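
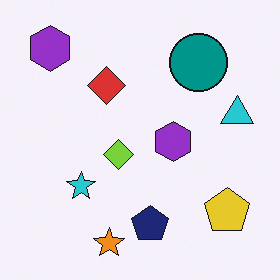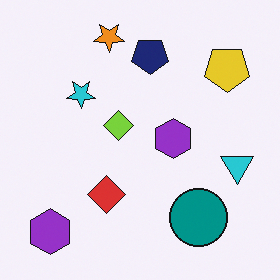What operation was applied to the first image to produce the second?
This is the original image flipped vertically (top ↔ bottom).

The orange star is in the bottom of the first image and the top of the second — shapes on opposite sides of the horizontal midline have swapped in a mirror flip.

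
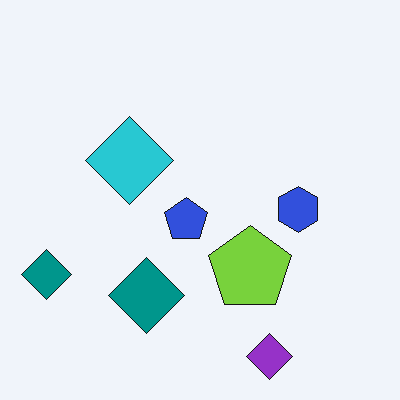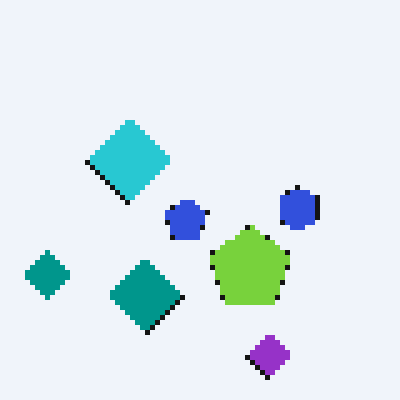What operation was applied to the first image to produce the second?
Mildly pixelated.

Shapes are reduced to large square blocks; fine edges and outlines are lost — a downscale-then-upscale (mosaic) effect.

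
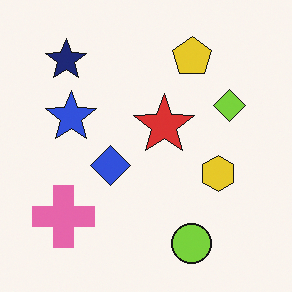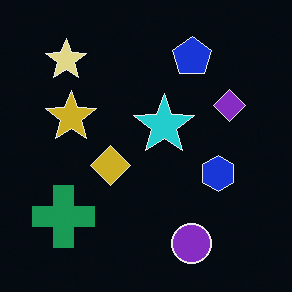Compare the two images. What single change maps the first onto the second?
The image was color-inverted (negative).

The light background has become dark and every shape's color is its complement — a photographic negative.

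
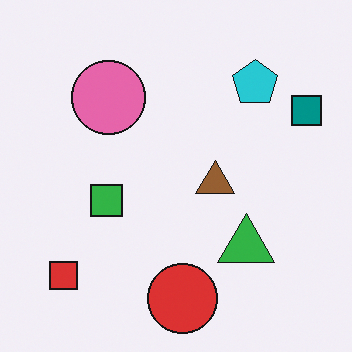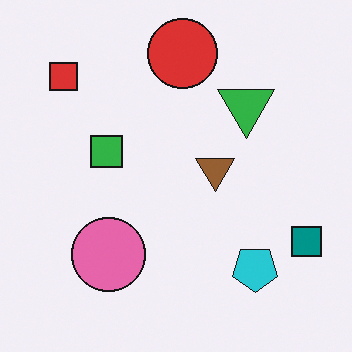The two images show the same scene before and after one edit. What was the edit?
The image was flipped vertically (top ↔ bottom).

The red circle is in the bottom of the first image and the top of the second — shapes on opposite sides of the horizontal midline have swapped in a mirror flip.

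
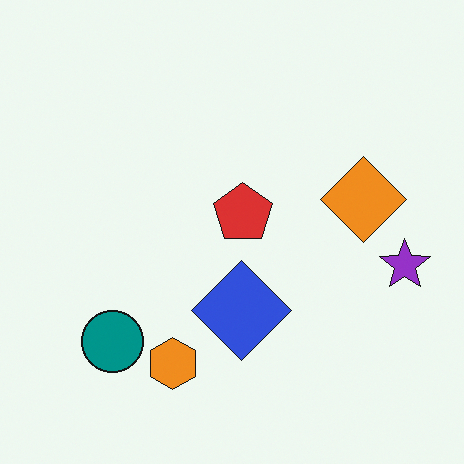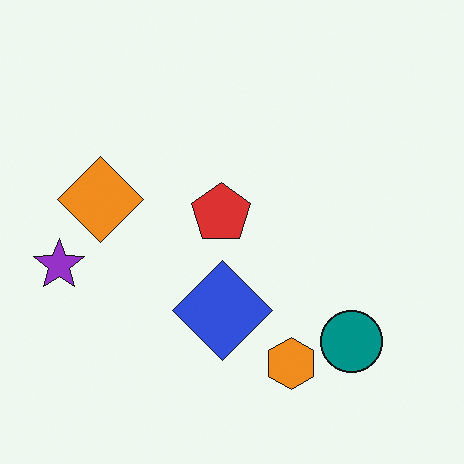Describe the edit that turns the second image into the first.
The transformation is: flipped horizontally (left ↔ right).

The purple star is in the left of the second image and the right of the first — shapes on opposite sides of the vertical midline have swapped in a mirror flip.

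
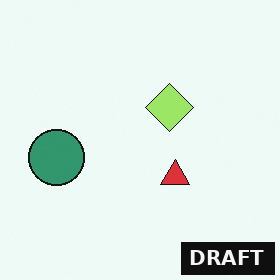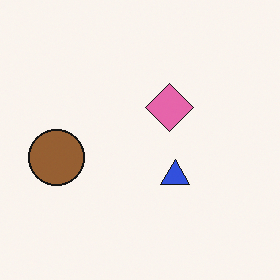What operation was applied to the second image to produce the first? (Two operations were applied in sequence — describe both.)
It was hue-shifted through roughly a third of the color wheel, then watermarked with the text "DRAFT" in the lower-right corner.

Every shape's color has rotated by the same amount around the hue wheel — a uniform hue shift. A dark label reading "DRAFT" appears in the lower-right corner.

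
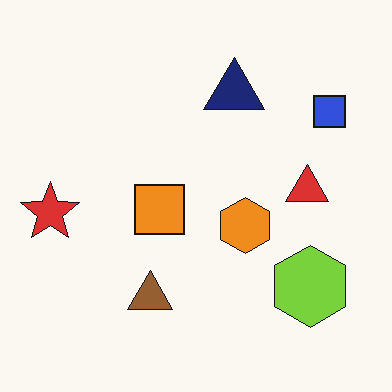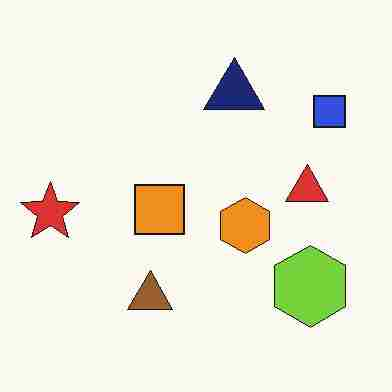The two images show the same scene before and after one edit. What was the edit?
The image was heavily JPEG-compressed with obvious blocking artifacts.

Blocky 8×8 compression artifacts appear around shape edges and the flat background shows ringing — characteristic JPEG degradation.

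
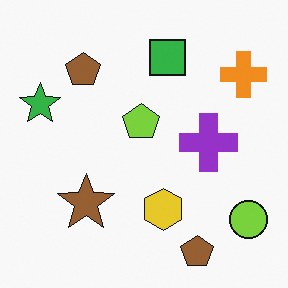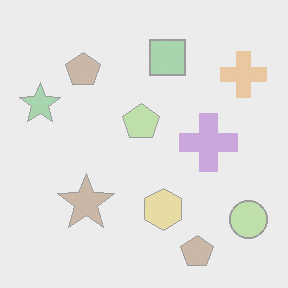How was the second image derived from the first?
Given much lower contrast.

Tones are pushed toward mid-grey across the whole image — a global contrast change.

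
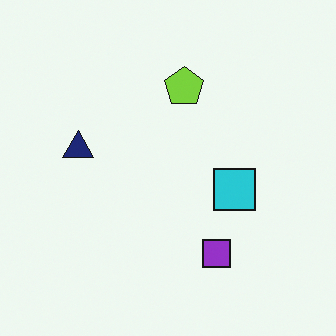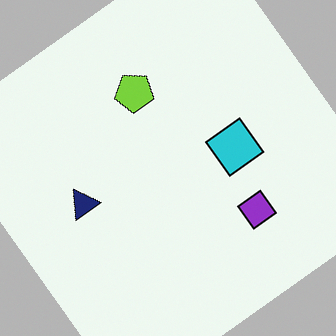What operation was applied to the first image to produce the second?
Rotated counter-clockwise by a large amount — several tens of degrees.

Every shape is tilted by the same angle and the image corners show triangular fill wedges — a whole-image rotation by a non-right angle.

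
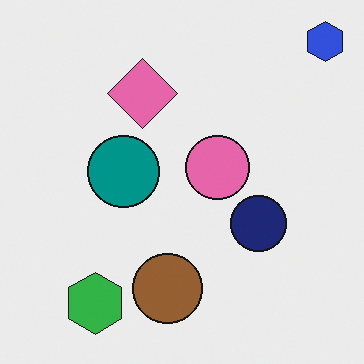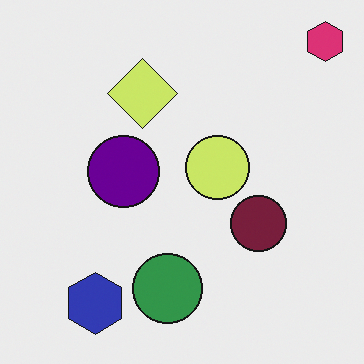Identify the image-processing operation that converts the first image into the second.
It was hue-shifted through roughly a third of the color wheel.

Every shape's color has rotated by the same amount around the hue wheel — a uniform hue shift.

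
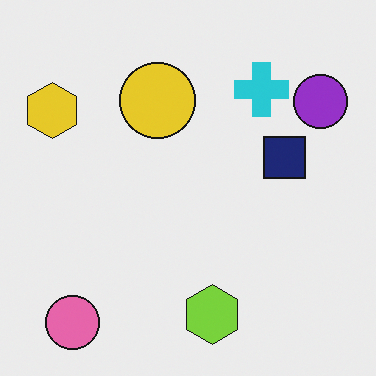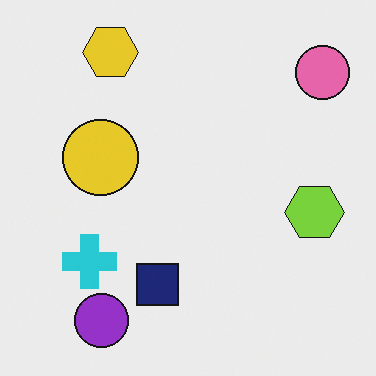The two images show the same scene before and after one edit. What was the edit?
The image was transposed (reflected across the top-left ↔ bottom-right diagonal).

Shapes have swapped their row and column positions — what was in the top-right is now in the bottom-left — a diagonal reflection.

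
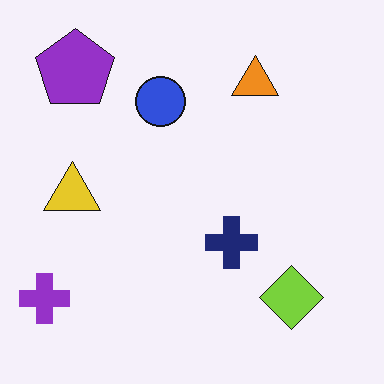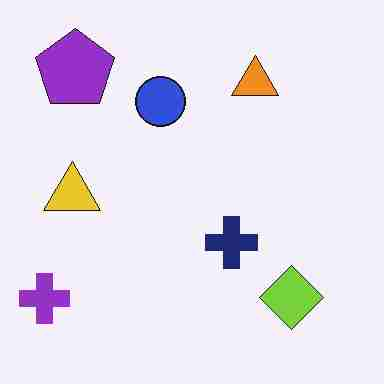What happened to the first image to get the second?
The image was heavily JPEG-compressed with obvious blocking artifacts.

Blocky 8×8 compression artifacts appear around shape edges and the flat background shows ringing — characteristic JPEG degradation.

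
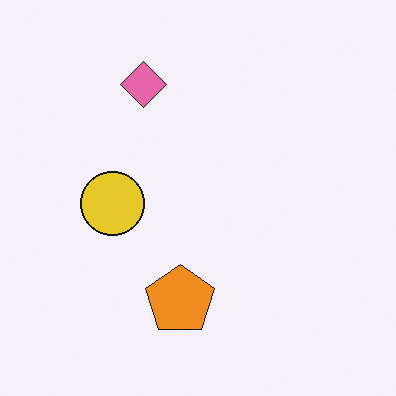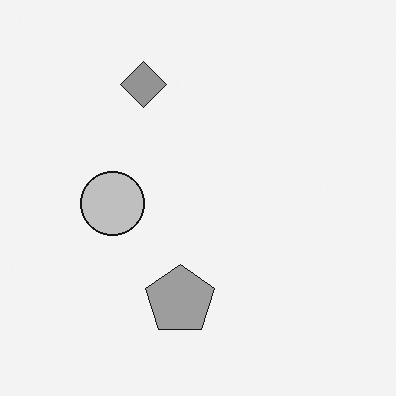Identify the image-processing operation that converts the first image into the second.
The transformation is: converted to grayscale.

All color is removed — every shape is now a shade of grey.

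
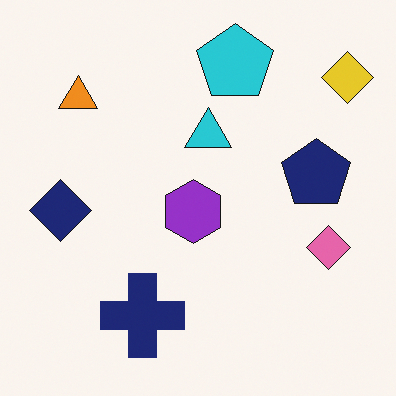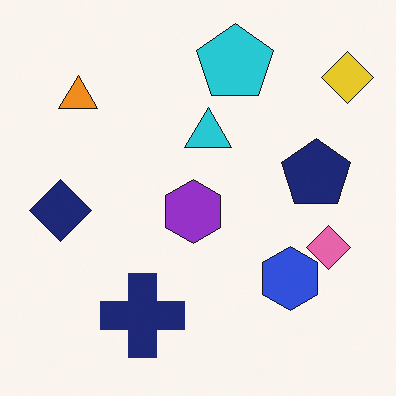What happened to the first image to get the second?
The transformation is: overlaid with an additional blue hexagon.

A blue hexagon appears in the second image that is absent from the first.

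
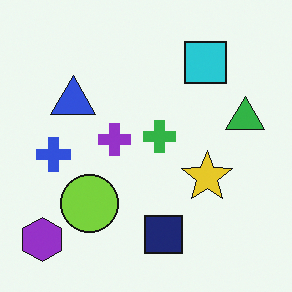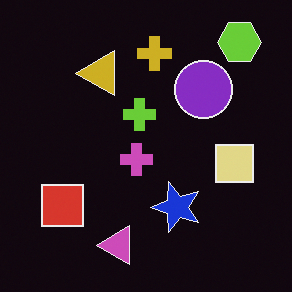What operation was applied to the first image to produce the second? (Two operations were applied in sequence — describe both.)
It was transposed (reflected across the top-left ↔ bottom-right diagonal), then color-inverted (negative).

Shapes have swapped their row and column positions — what was in the top-right is now in the bottom-left — a diagonal reflection. The light background has become dark and every shape's color is its complement — a photographic negative.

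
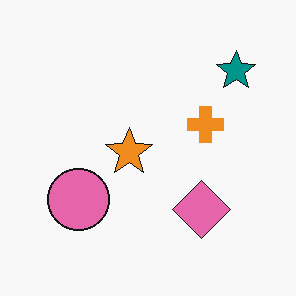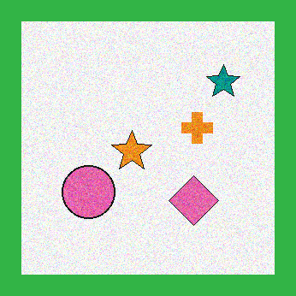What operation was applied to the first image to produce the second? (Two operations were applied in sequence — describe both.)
It was degraded with moderate additive noise, then framed with a green border.

Random speckle covers the whole image, including the flat background. A solid green frame runs around the edge of the second image, with the content slightly shrunk inside it.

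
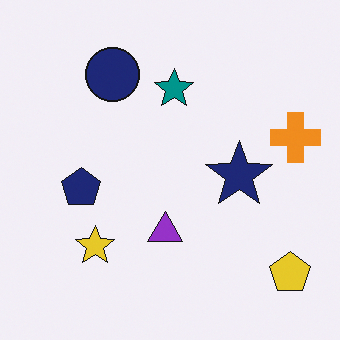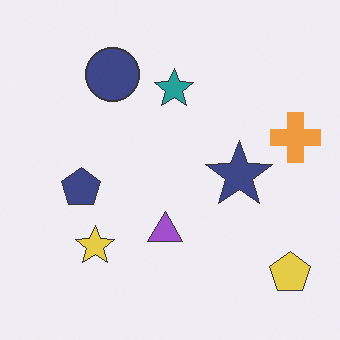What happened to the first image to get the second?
The image was given slightly reduced contrast.

Tones are pushed toward mid-grey across the whole image — a global contrast change.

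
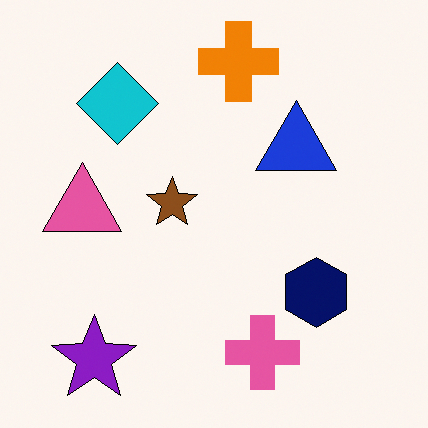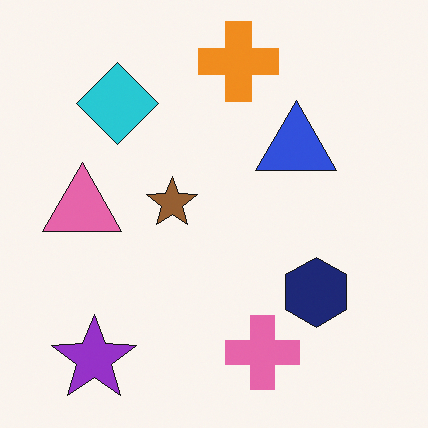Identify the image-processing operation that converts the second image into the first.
The first image is the second given slightly increased contrast.

Tones are pushed away from mid-grey across the whole image — a global contrast change.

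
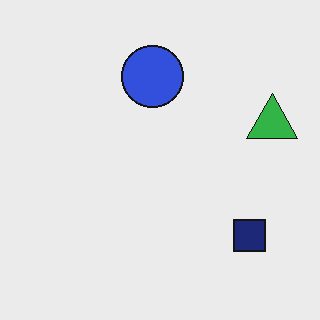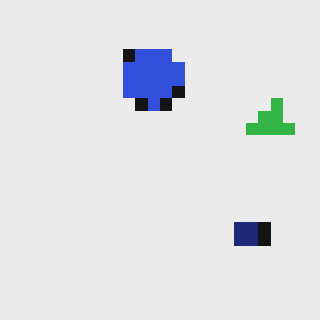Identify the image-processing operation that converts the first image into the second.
It was coarsely pixelated.

Shapes are reduced to large square blocks; fine edges and outlines are lost — a downscale-then-upscale (mosaic) effect.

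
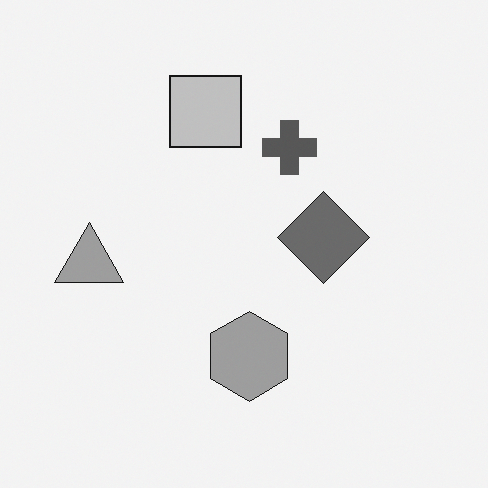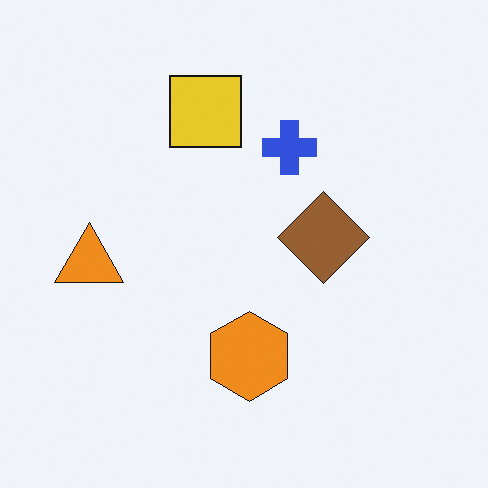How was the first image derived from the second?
The first image is the second converted to grayscale.

All color is removed — every shape is now a shade of grey.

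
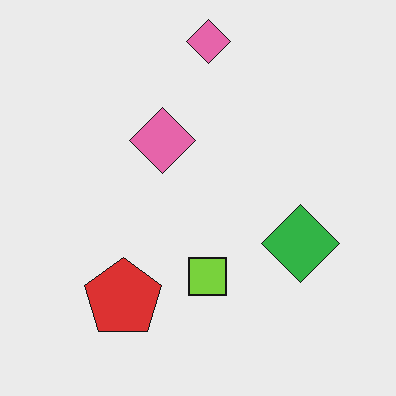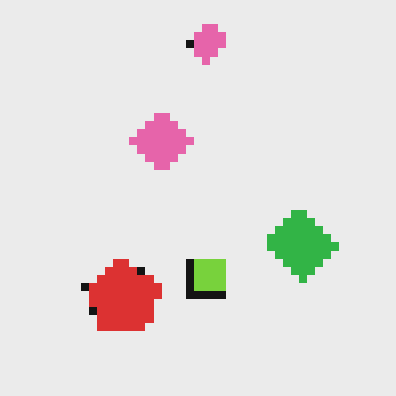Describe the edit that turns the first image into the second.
The transformation is: pixelated into visible square blocks.

Shapes are reduced to large square blocks; fine edges and outlines are lost — a downscale-then-upscale (mosaic) effect.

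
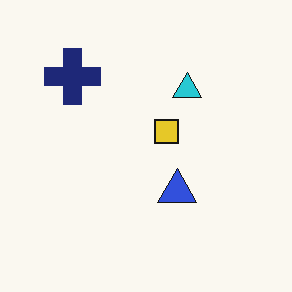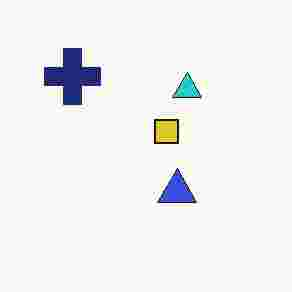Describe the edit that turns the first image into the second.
Heavily JPEG-compressed with obvious blocking artifacts.

Blocky 8×8 compression artifacts appear around shape edges and the flat background shows ringing — characteristic JPEG degradation.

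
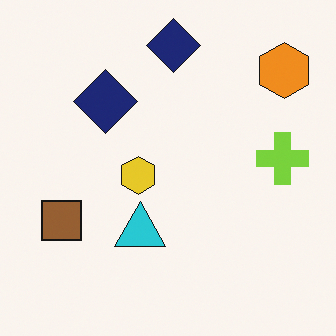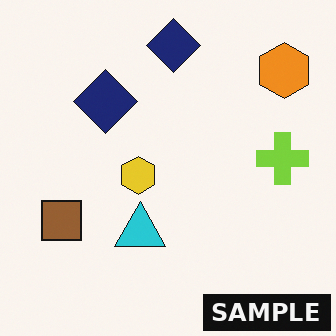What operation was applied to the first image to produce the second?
Watermarked with the text "SAMPLE" in the lower-right corner.

A dark label reading "SAMPLE" appears in the lower-right corner.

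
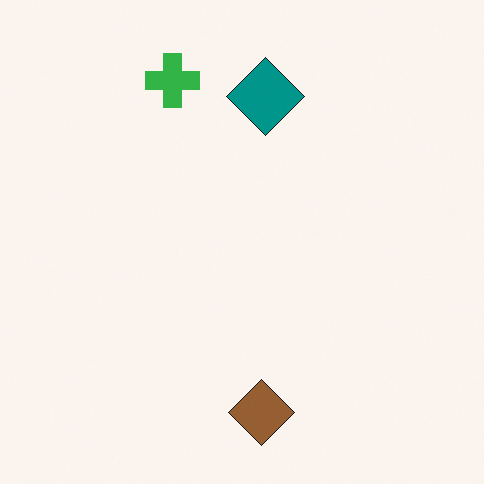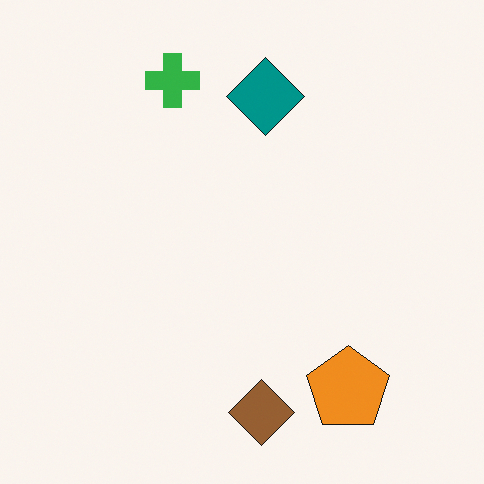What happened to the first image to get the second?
This is the original image overlaid with an additional orange pentagon.

An orange pentagon appears in the second image that is absent from the first.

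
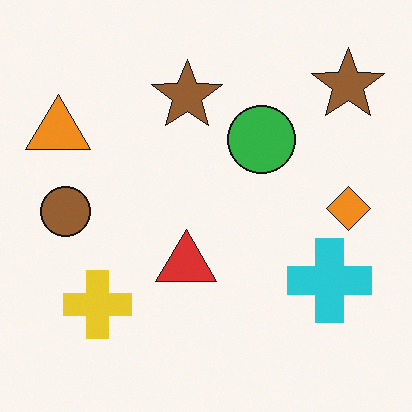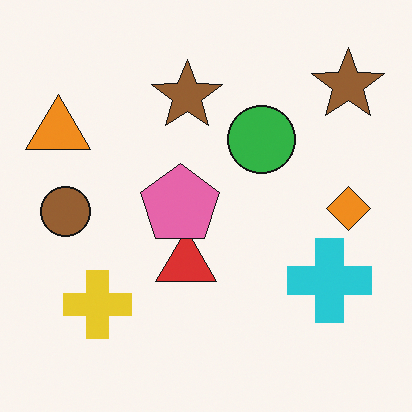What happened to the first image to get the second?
This is the original image overlaid with an additional pink pentagon.

A pink pentagon appears in the second image that is absent from the first.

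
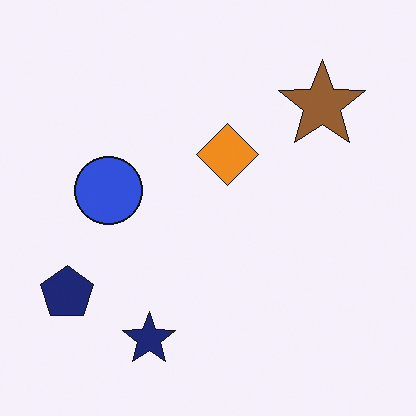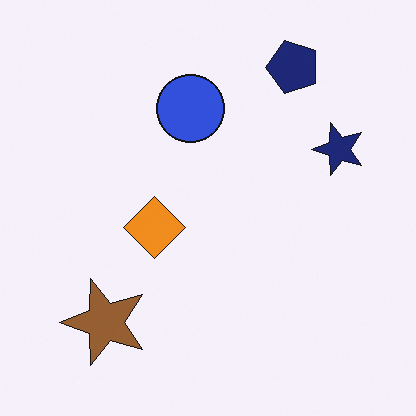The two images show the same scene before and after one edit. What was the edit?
The image was transposed (reflected across the top-left ↔ bottom-right diagonal).

Shapes have swapped their row and column positions — what was in the top-right is now in the bottom-left — a diagonal reflection.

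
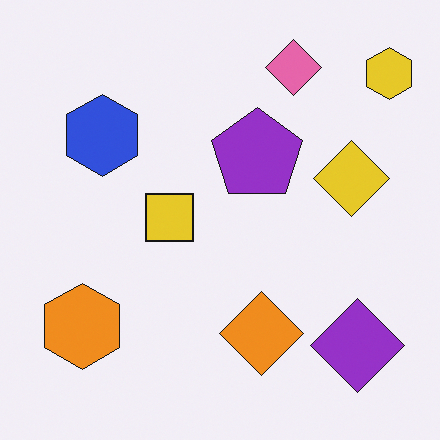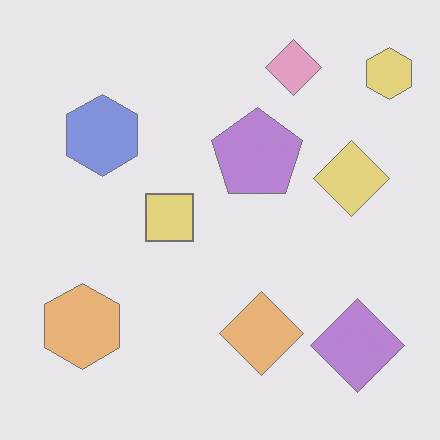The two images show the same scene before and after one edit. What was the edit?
It was washed out (contrast reduced).

Tones are pushed toward mid-grey across the whole image — a global contrast change.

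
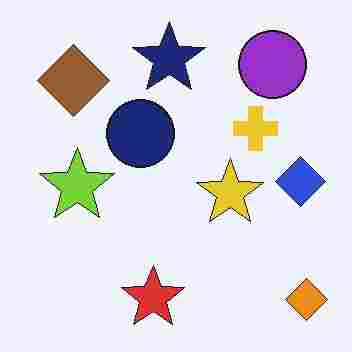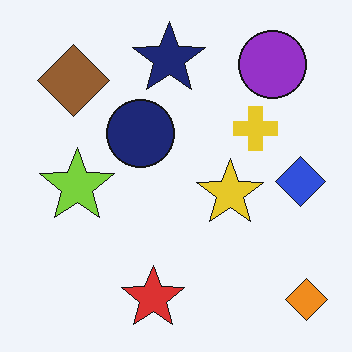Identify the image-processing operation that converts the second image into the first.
The transformation is: degraded with heavy JPEG compression.

Blocky 8×8 compression artifacts appear around shape edges and the flat background shows ringing — characteristic JPEG degradation.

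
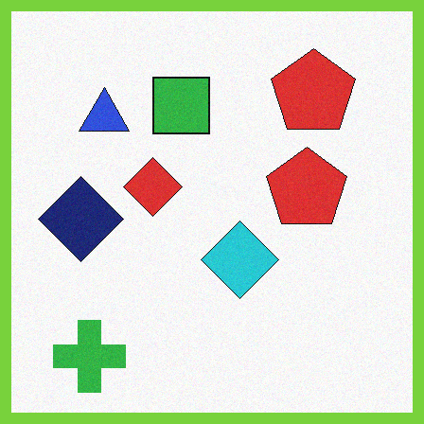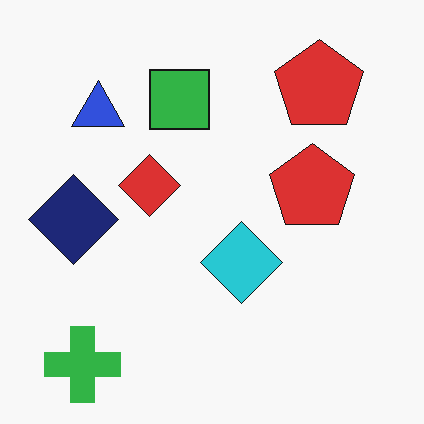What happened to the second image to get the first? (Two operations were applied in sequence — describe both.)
The first image is the second degraded with subtle gaussian noise, then framed with a lime border.

Random speckle covers the whole image, including the flat background. A solid lime frame runs around the edge of the first image, with the content slightly shrunk inside it.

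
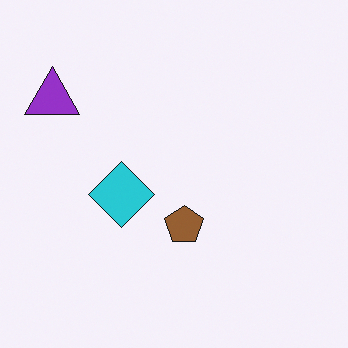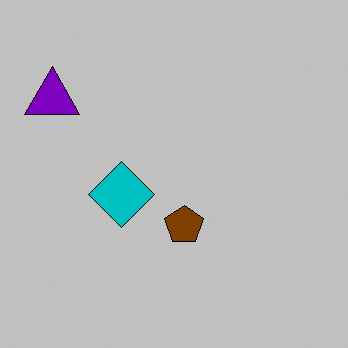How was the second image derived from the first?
Heavily posterized to just a handful of flat colors.

Each flat color has snapped to a coarser quantized level — most visibly, the near-white background has dropped to a flat grey.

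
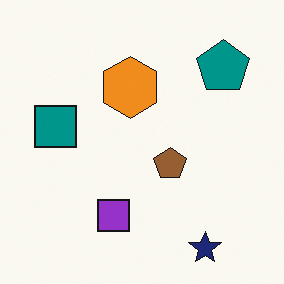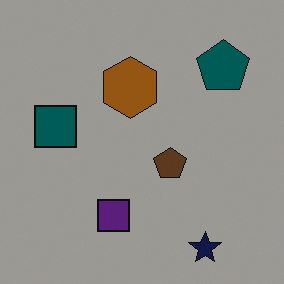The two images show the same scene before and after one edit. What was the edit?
The transformation is: noticeably darkened.

Every pixel — background and shapes alike — is uniformly darkened.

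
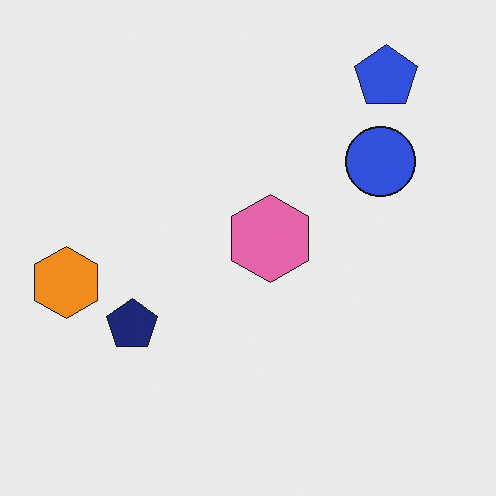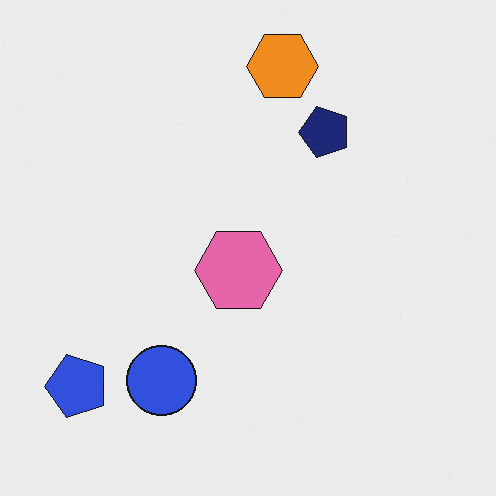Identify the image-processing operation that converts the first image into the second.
Transposed (reflected across the top-left ↔ bottom-right diagonal).

Shapes have swapped their row and column positions — what was in the top-right is now in the bottom-left — a diagonal reflection.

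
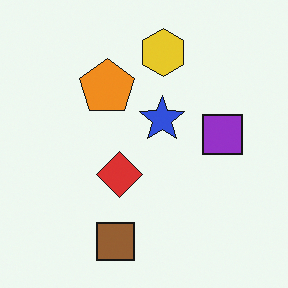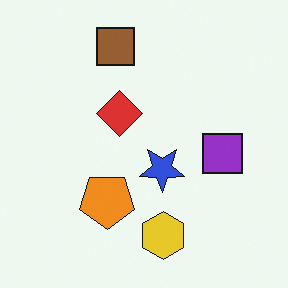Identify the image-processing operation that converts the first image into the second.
The image was flipped vertically (top ↔ bottom).

The brown square is in the bottom of the first image and the top of the second — shapes on opposite sides of the horizontal midline have swapped in a mirror flip.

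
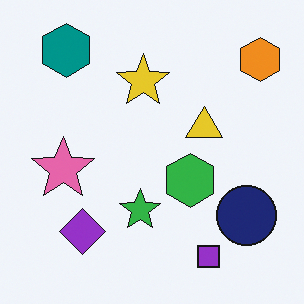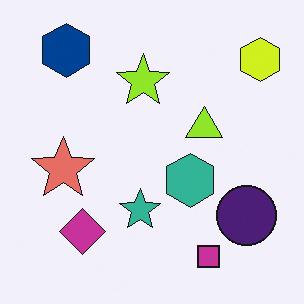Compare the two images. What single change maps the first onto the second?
The image was hue-shifted by a small amount.

Every shape's color has rotated by the same amount around the hue wheel — a uniform hue shift.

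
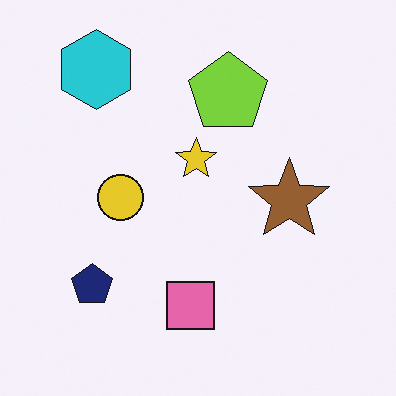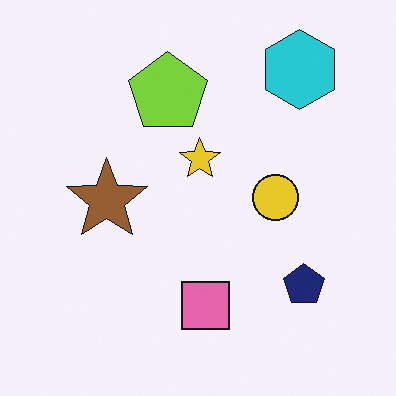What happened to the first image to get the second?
This is the original image flipped horizontally (left ↔ right).

The navy pentagon is in the bottom-left of the first image and the bottom-right of the second — shapes on opposite sides of the vertical midline have swapped in a mirror flip.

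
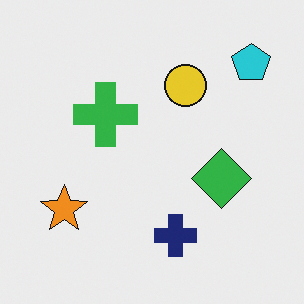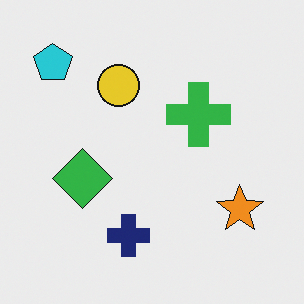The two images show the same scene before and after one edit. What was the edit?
This is the original image flipped horizontally (left ↔ right).

The cyan pentagon is in the top-right of the first image and the top-left of the second — shapes on opposite sides of the vertical midline have swapped in a mirror flip.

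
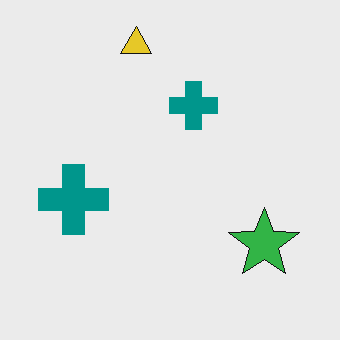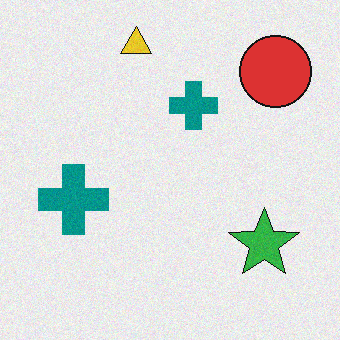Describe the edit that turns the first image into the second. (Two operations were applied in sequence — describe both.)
The second image is the first degraded with light additive noise, then overlaid with an additional red circle.

Random speckle covers the whole image, including the flat background. A red circle appears in the second image that is absent from the first.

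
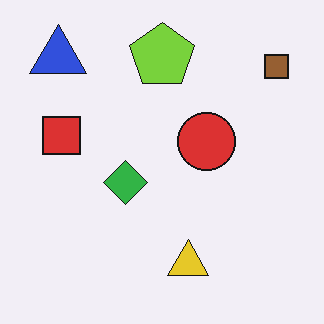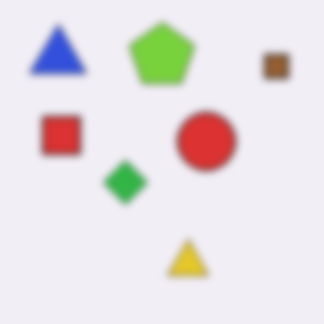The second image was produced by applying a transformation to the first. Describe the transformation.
The transformation is: noticeably gaussian-blurred.

Shape edges and outlines are uniformly softened across the whole image.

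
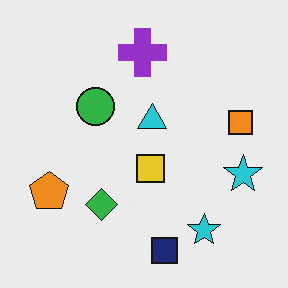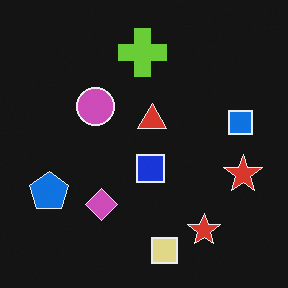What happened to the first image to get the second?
Color-inverted (negative).

The light background has become dark and every shape's color is its complement — a photographic negative.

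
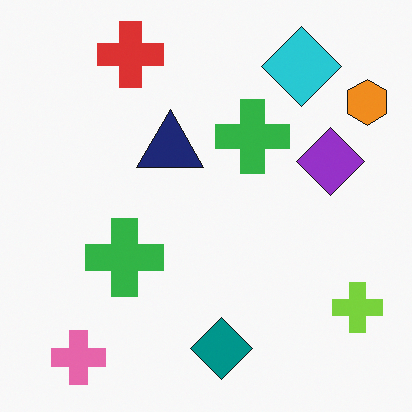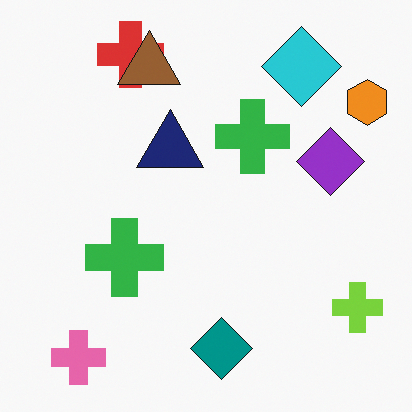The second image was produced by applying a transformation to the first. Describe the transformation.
The second image is the first overlaid with an additional brown triangle.

A brown triangle appears in the second image that is absent from the first.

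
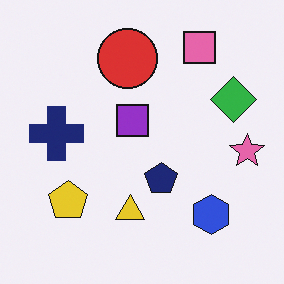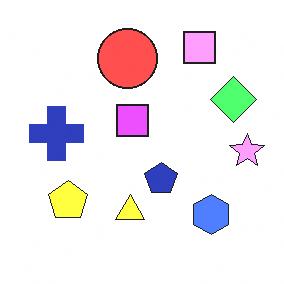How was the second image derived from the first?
The transformation is: substantially brightened.

Every pixel — background and shapes alike — is uniformly brightened.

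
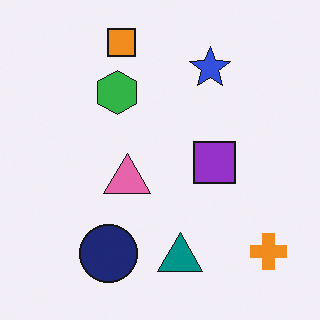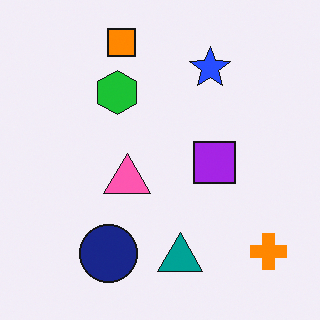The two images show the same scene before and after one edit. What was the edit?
This is the original image slightly oversaturated.

All colors are more vivid — a global saturation change.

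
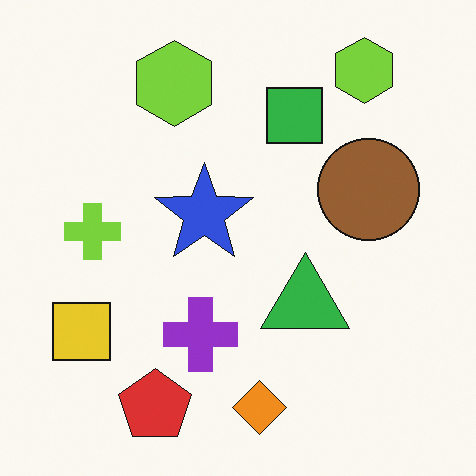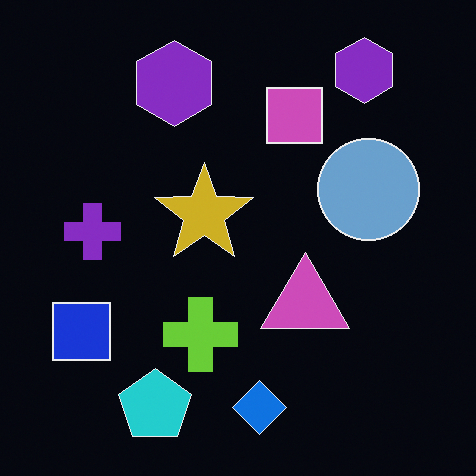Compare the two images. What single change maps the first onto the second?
The transformation is: color-inverted (negative).

The light background has become dark and every shape's color is its complement — a photographic negative.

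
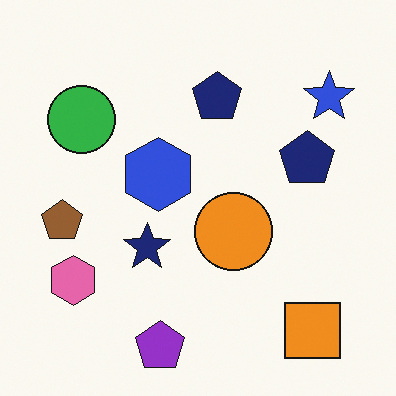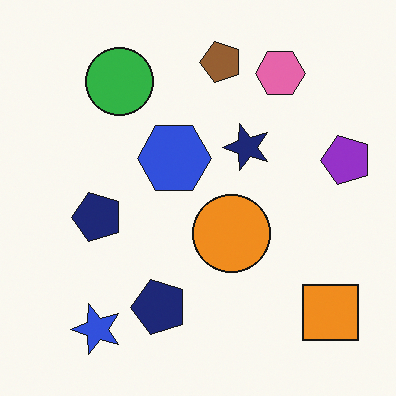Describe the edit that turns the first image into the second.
Transposed (reflected across the top-left ↔ bottom-right diagonal).

Shapes have swapped their row and column positions — what was in the top-right is now in the bottom-left — a diagonal reflection.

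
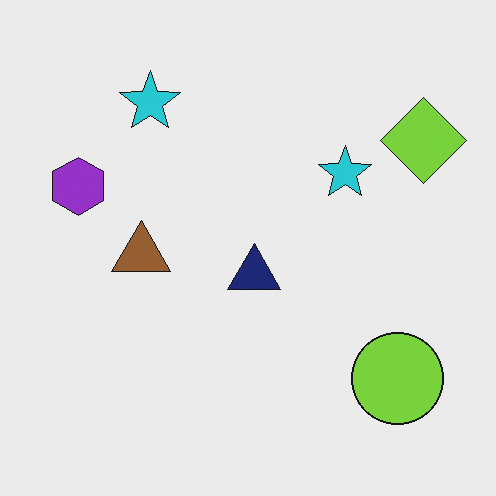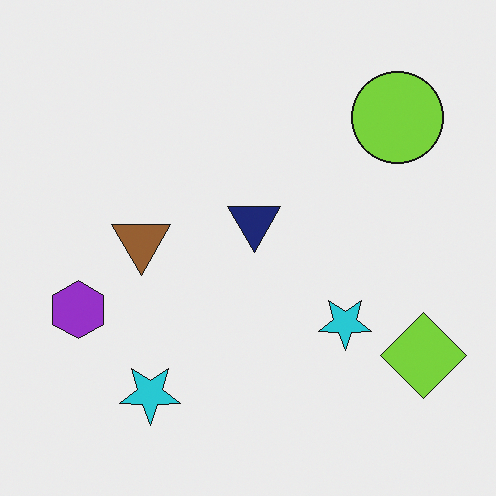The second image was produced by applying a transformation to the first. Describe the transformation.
Flipped vertically (top ↔ bottom).

The lime circle is in the bottom-right of the first image and the top-right of the second — shapes on opposite sides of the horizontal midline have swapped in a mirror flip.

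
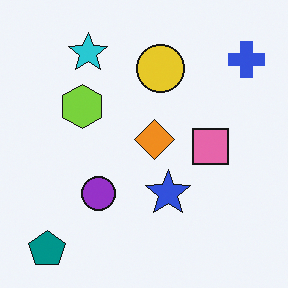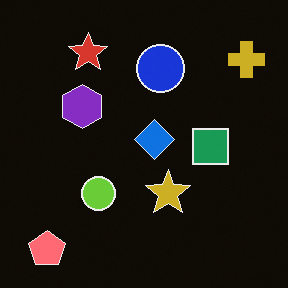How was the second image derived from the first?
The second image is the first color-inverted (negative).

The light background has become dark and every shape's color is its complement — a photographic negative.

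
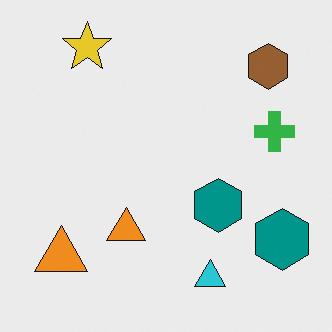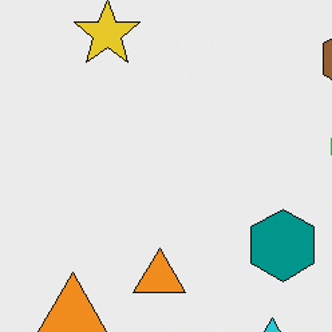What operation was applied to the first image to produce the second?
The image was cropped slightly and scaled back up.

The visible shapes are larger and the field of view is narrower; shapes near the original edges may be partly or wholly outside the frame — a crop-and-rescale.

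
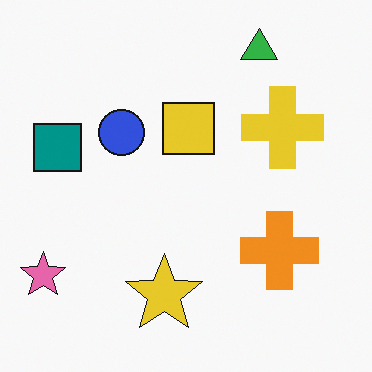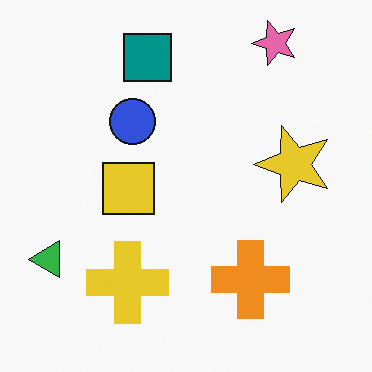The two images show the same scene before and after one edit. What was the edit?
The transformation is: transposed (reflected across the top-left ↔ bottom-right diagonal).

Shapes have swapped their row and column positions — what was in the top-right is now in the bottom-left — a diagonal reflection.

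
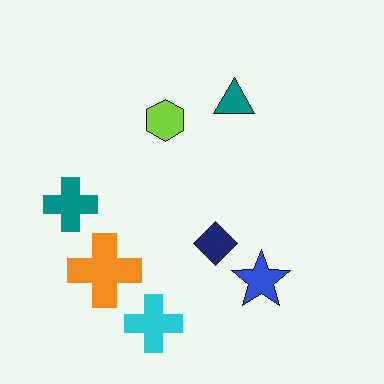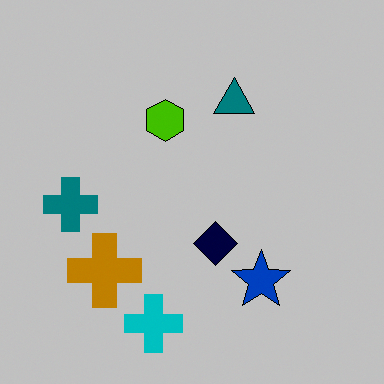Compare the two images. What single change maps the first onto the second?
This is the original image heavily posterized to just a handful of flat colors.

Each flat color has snapped to a coarser quantized level — most visibly, the near-white background has dropped to a flat grey.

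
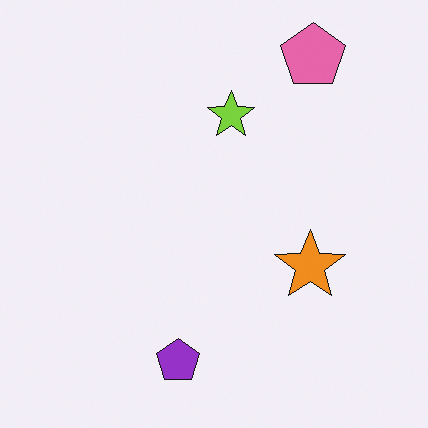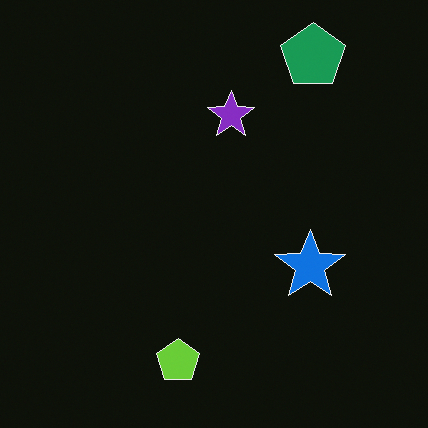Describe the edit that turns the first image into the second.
This is the original image color-inverted (negative).

The light background has become dark and every shape's color is its complement — a photographic negative.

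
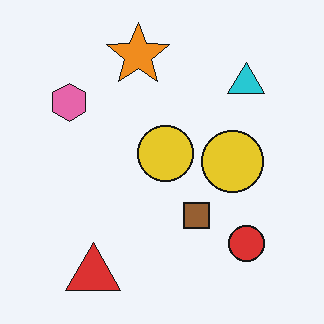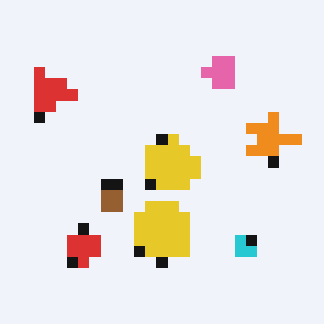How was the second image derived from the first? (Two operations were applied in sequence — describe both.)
The image was rotated 90° clockwise, then coarsely pixelated.

The red triangle sits in the bottom-left of the first image and the top-left of the second — consistent with a whole-image 90° clockwise rotation. Shapes are reduced to large square blocks; fine edges and outlines are lost — a downscale-then-upscale (mosaic) effect.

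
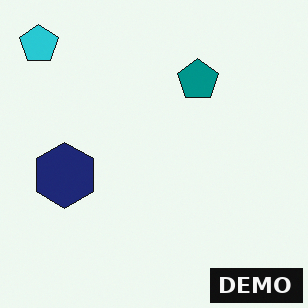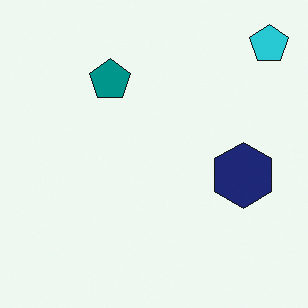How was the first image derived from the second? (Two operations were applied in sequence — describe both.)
The transformation is: flipped horizontally (left ↔ right), then watermarked with the text "DEMO" in the lower-right corner.

The cyan pentagon is in the top-right of the second image and the top-left of the first — shapes on opposite sides of the vertical midline have swapped in a mirror flip. A dark label reading "DEMO" appears in the lower-right corner.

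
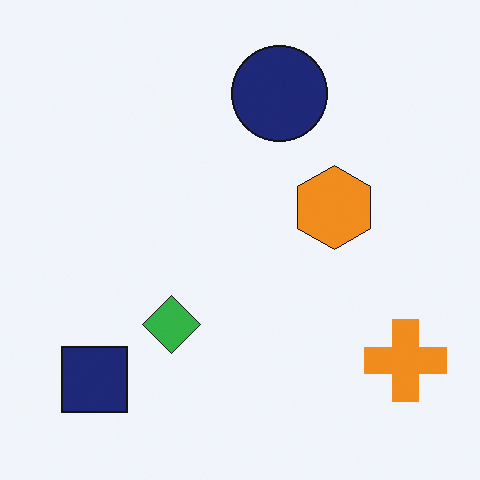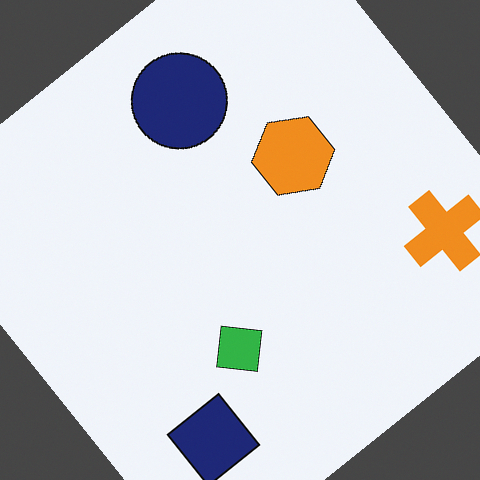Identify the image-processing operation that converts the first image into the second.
It was rotated counter-clockwise by a large amount — several tens of degrees.

Every shape is tilted by the same angle and the image corners show triangular fill wedges — a whole-image rotation by a non-right angle.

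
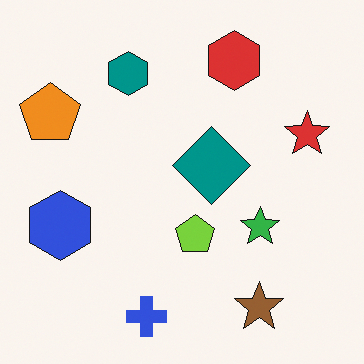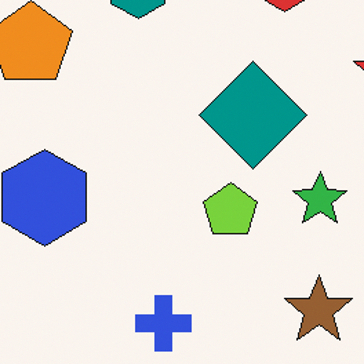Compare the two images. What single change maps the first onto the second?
Cropped slightly and scaled back up.

The visible shapes are larger and the field of view is narrower; shapes near the original edges may be partly or wholly outside the frame — a crop-and-rescale.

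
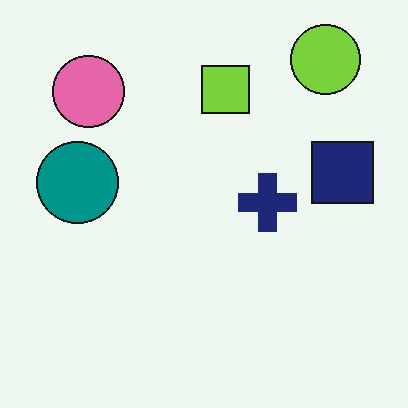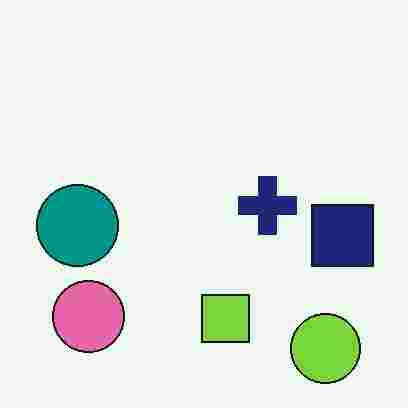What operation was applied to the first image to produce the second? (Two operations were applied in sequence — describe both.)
It was flipped vertically (top ↔ bottom), then heavily JPEG-compressed with obvious blocking artifacts.

The lime circle is in the top-right of the first image and the bottom-right of the second — shapes on opposite sides of the horizontal midline have swapped in a mirror flip. Blocky 8×8 compression artifacts appear around shape edges and the flat background shows ringing — characteristic JPEG degradation.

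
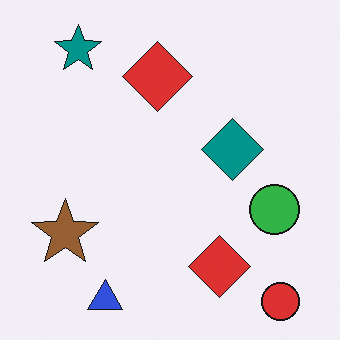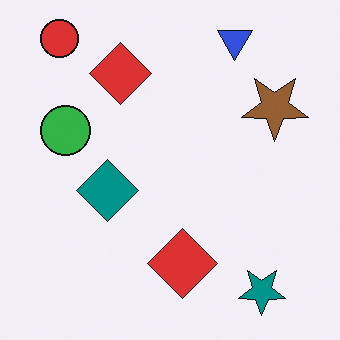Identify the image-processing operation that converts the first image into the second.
The transformation is: rotated 180°.

The red circle sits in the bottom-right of the first image and the top-left of the second — consistent with a whole-image 180° rotation.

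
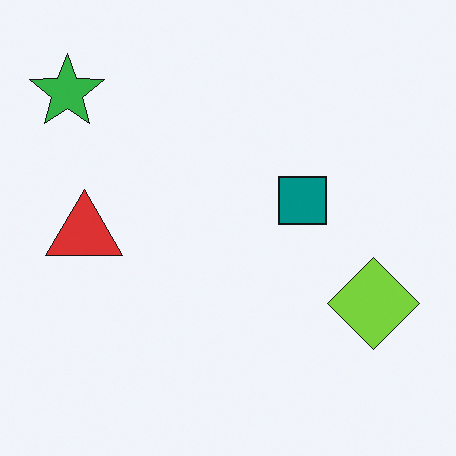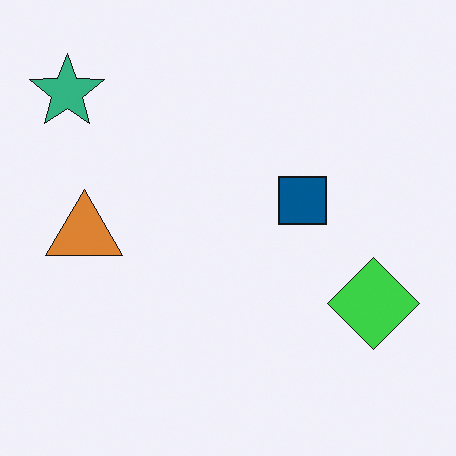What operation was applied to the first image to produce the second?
The second image is the first hue-shifted by a small amount.

Every shape's color has rotated by the same amount around the hue wheel — a uniform hue shift.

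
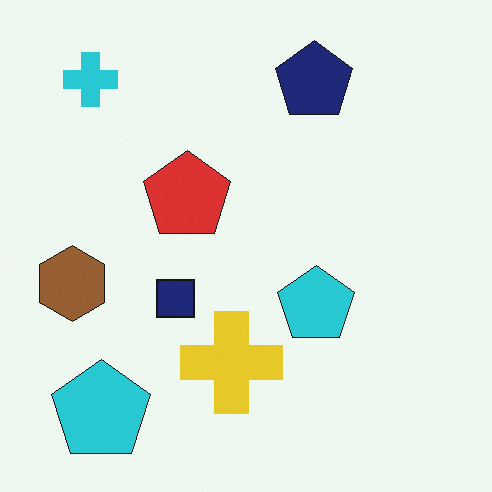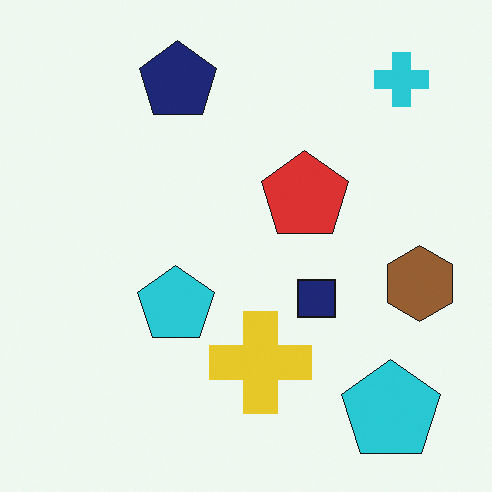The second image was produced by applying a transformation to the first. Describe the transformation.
This is the original image flipped horizontally (left ↔ right).

The brown hexagon is in the left of the first image and the right of the second — shapes on opposite sides of the vertical midline have swapped in a mirror flip.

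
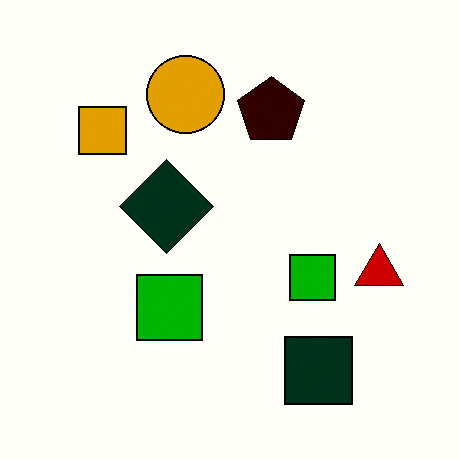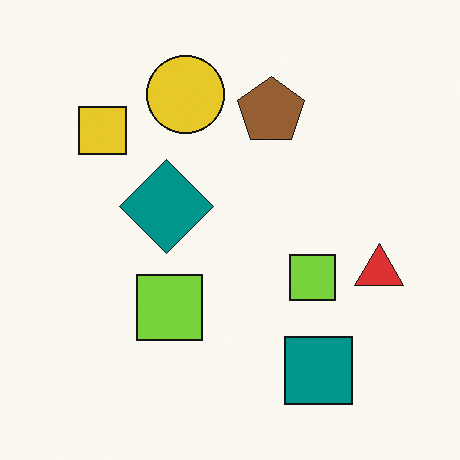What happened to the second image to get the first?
The image was given much higher contrast.

Tones are pushed away from mid-grey across the whole image — a global contrast change.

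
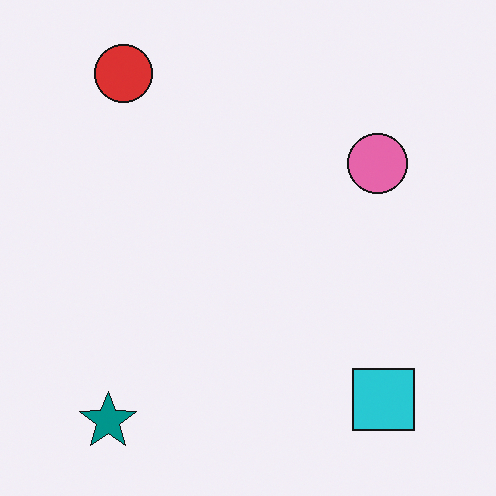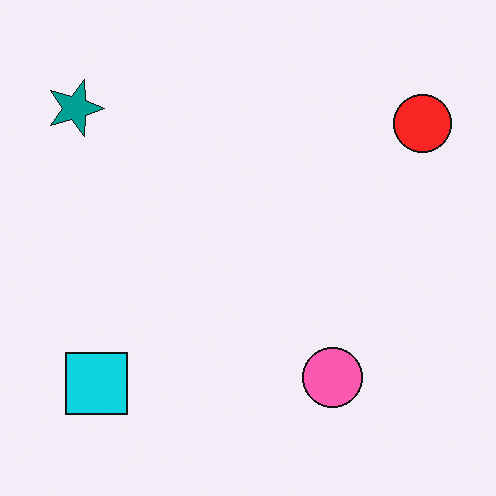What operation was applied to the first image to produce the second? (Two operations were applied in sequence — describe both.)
The second image is the first rotated 90° clockwise, then slightly oversaturated.

The teal star sits in the bottom-left of the first image and the top-left of the second — consistent with a whole-image 90° clockwise rotation. All colors are more vivid — a global saturation change.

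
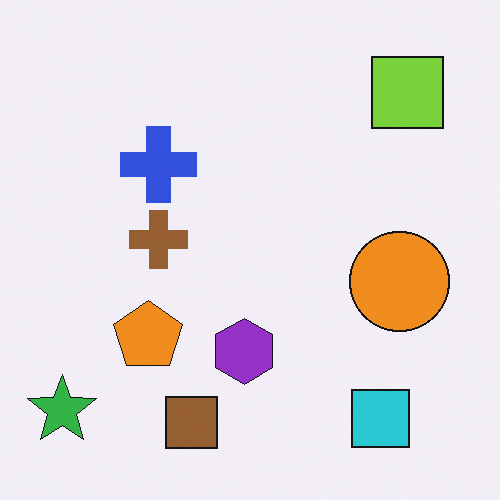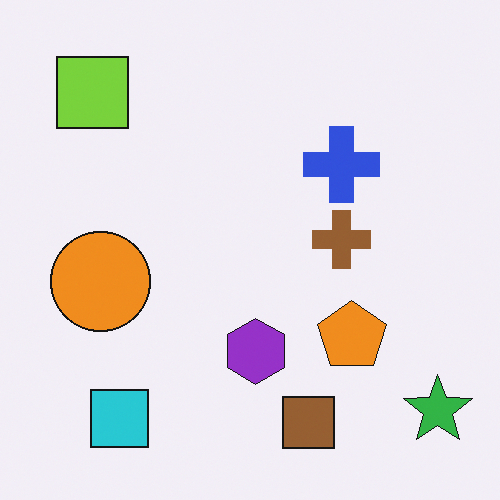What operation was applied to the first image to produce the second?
The transformation is: flipped horizontally (left ↔ right).

The green star is in the bottom-left of the first image and the bottom-right of the second — shapes on opposite sides of the vertical midline have swapped in a mirror flip.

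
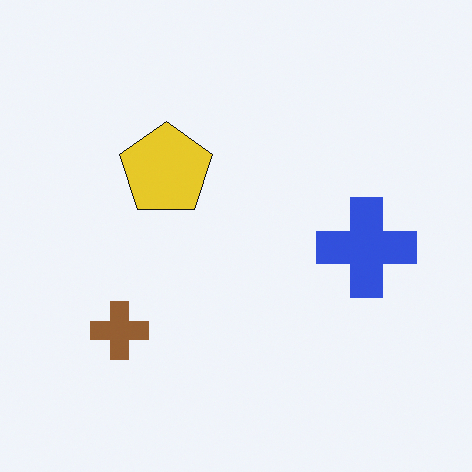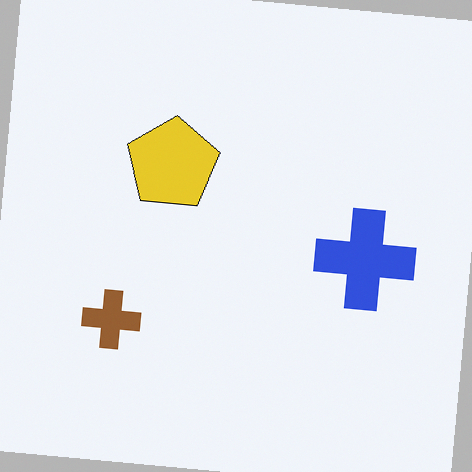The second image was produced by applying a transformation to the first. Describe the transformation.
The transformation is: rotated clockwise by a slight angle.

Every shape is tilted by the same angle and the image corners show triangular fill wedges — a whole-image rotation by a non-right angle.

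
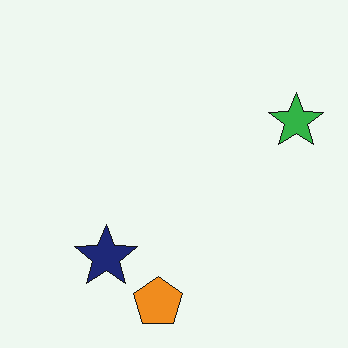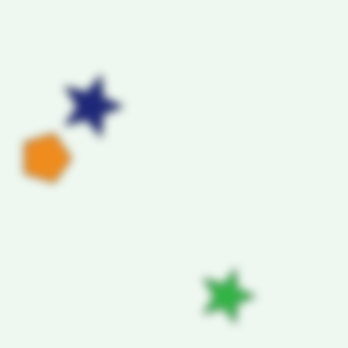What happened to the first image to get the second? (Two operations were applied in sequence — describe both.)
Rotated 90° clockwise, then moderately blurred.

The green star sits in the right of the first image and the bottom of the second — consistent with a whole-image 90° clockwise rotation. Shape edges and outlines are uniformly softened across the whole image.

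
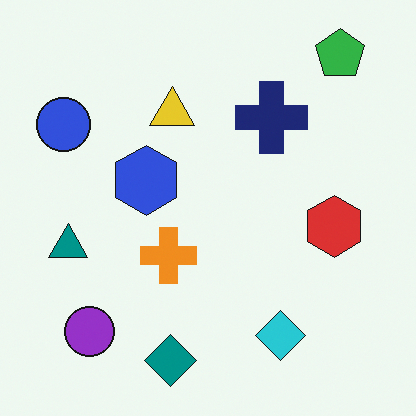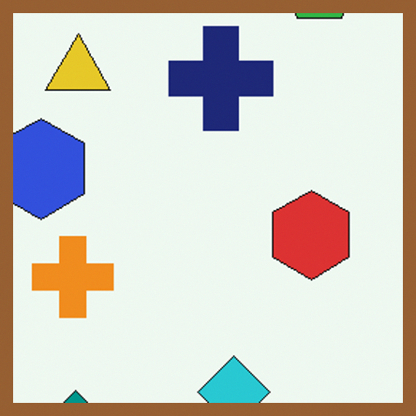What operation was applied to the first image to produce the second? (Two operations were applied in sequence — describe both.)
Cropped slightly and scaled back up, then framed with a brown border.

The visible shapes are larger and the field of view is narrower; shapes near the original edges may be partly or wholly outside the frame — a crop-and-rescale. A solid brown frame runs around the edge of the second image, with the content slightly shrunk inside it.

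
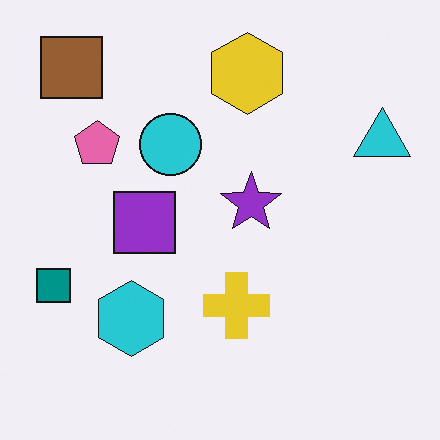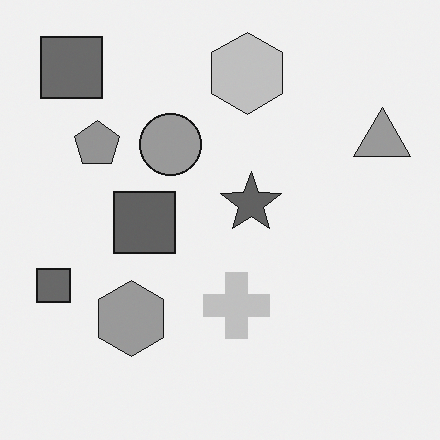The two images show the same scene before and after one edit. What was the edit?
The second image is the first converted to grayscale.

All color is removed — every shape is now a shade of grey.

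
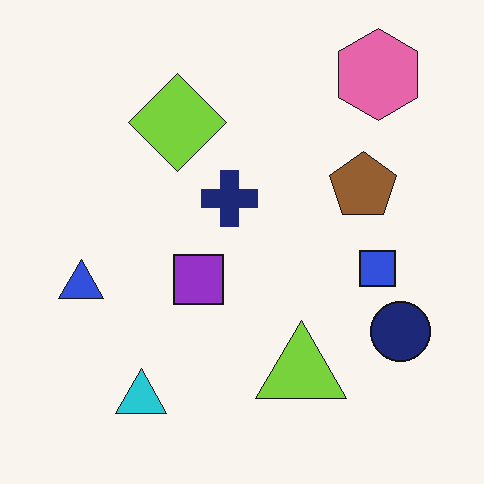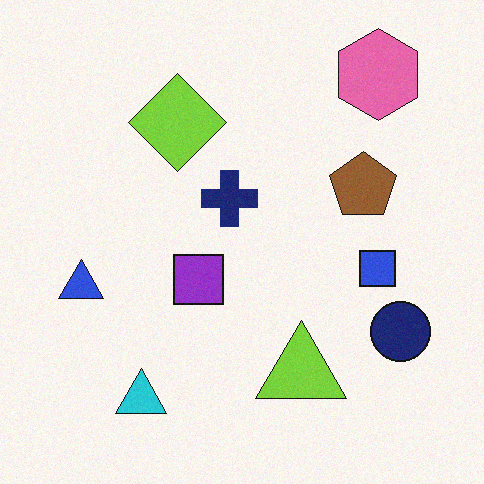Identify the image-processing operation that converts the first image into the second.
Degraded with light additive noise.

Random speckle covers the whole image, including the flat background.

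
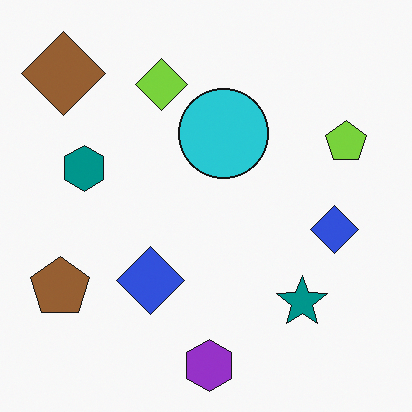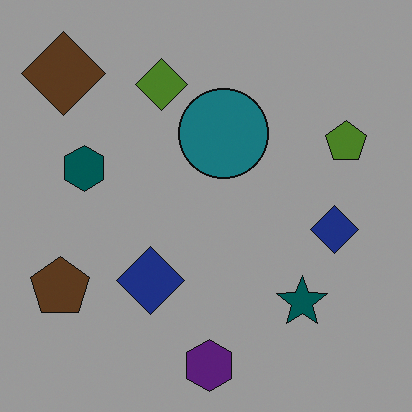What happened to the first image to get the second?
The image was substantially darkened.

Every pixel — background and shapes alike — is uniformly darkened.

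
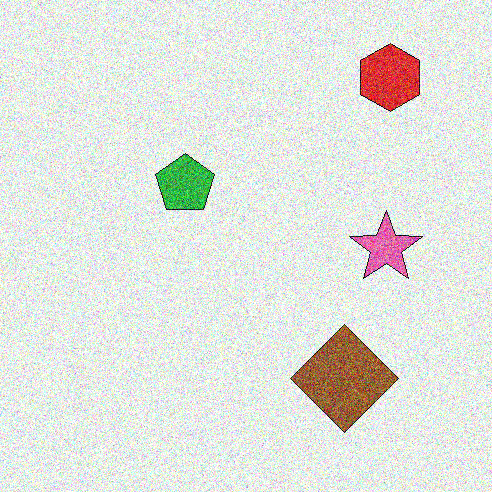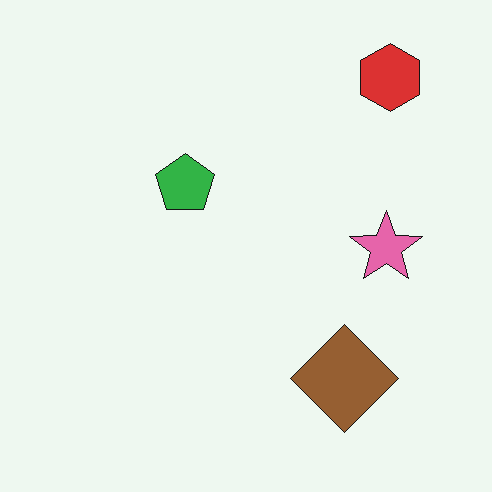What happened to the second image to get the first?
Degraded with heavy additive noise.

Random speckle covers the whole image, including the flat background.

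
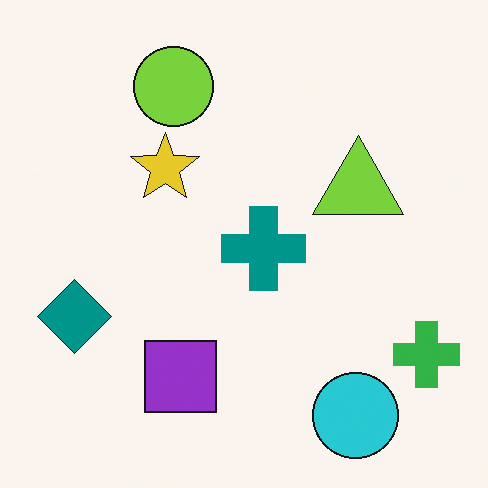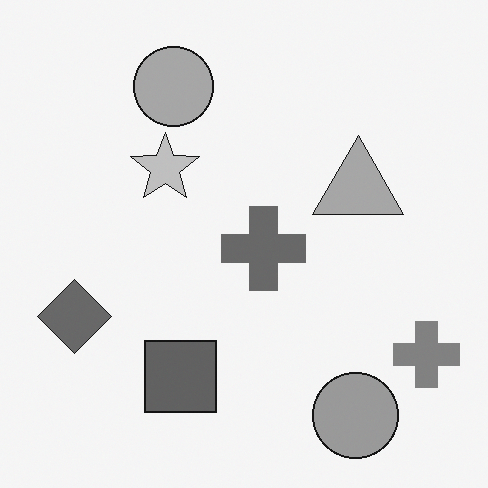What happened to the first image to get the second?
Converted to grayscale.

All color is removed — every shape is now a shade of grey.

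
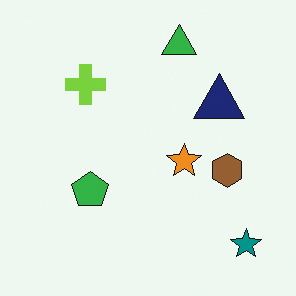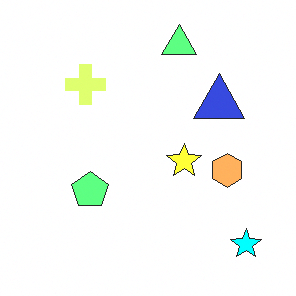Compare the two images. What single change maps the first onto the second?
This is the original image noticeably brightened.

Every pixel — background and shapes alike — is uniformly brightened.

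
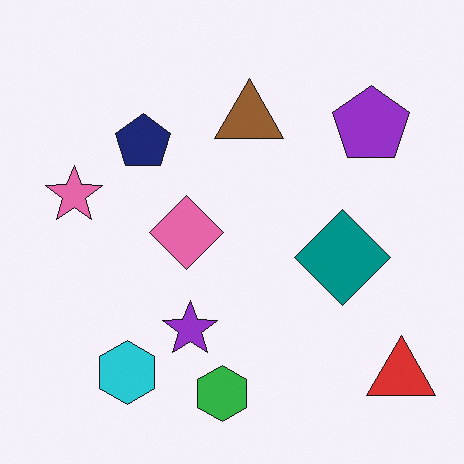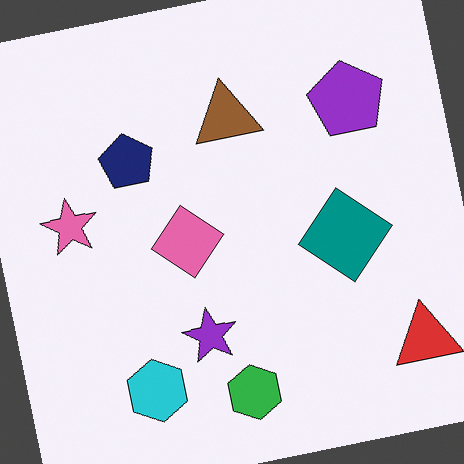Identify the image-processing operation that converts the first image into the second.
The image was rotated counter-clockwise by a slight angle.

Every shape is tilted by the same angle and the image corners show triangular fill wedges — a whole-image rotation by a non-right angle.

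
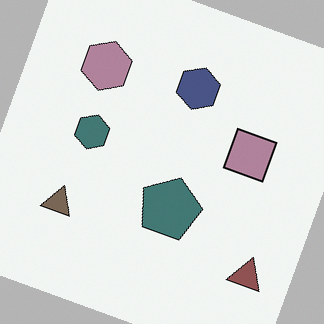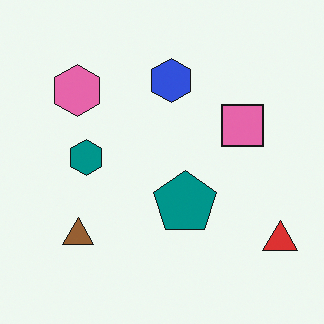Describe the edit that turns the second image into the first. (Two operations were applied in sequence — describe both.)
Heavily desaturated, then rotated clockwise by a moderate amount.

All colors are more muted and greyish — a global saturation change. Every shape is tilted by the same angle and the image corners show triangular fill wedges — a whole-image rotation by a non-right angle.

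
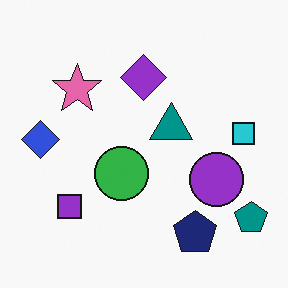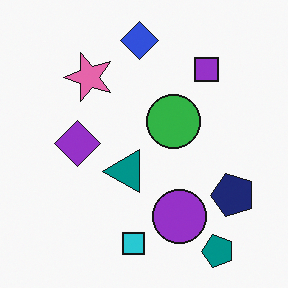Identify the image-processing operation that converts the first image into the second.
It was transposed (reflected across the top-left ↔ bottom-right diagonal).

Shapes have swapped their row and column positions — what was in the top-right is now in the bottom-left — a diagonal reflection.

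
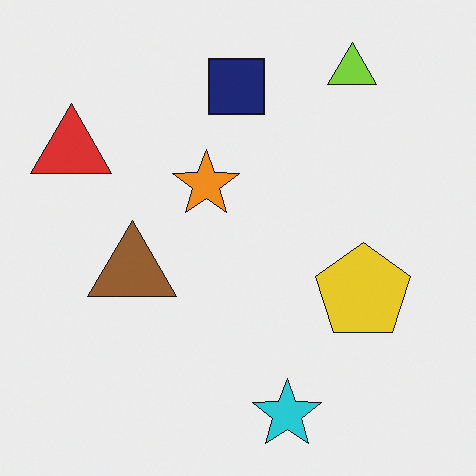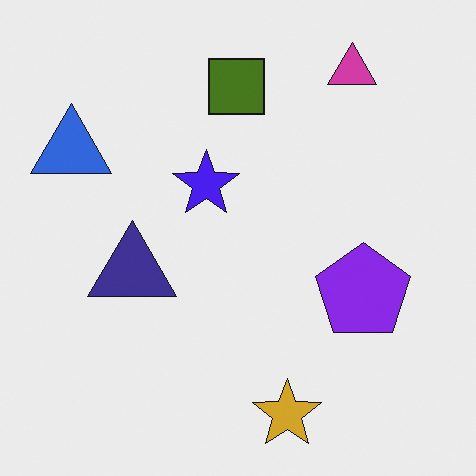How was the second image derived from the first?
This is the original image hue-shifted by a large amount.

Every shape's color has rotated by the same amount around the hue wheel — a uniform hue shift.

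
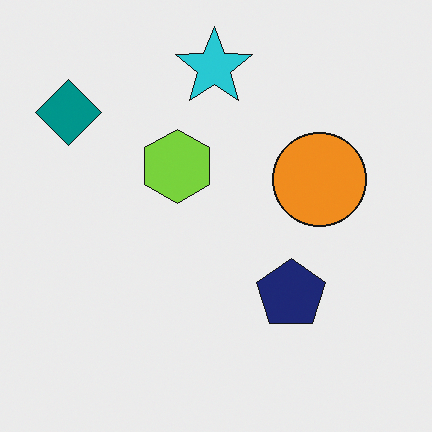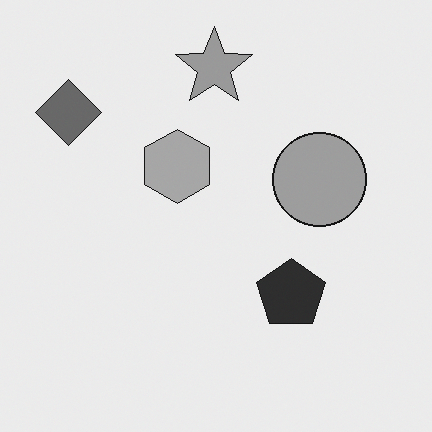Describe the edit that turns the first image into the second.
This is the original image converted to grayscale.

All color is removed — every shape is now a shade of grey.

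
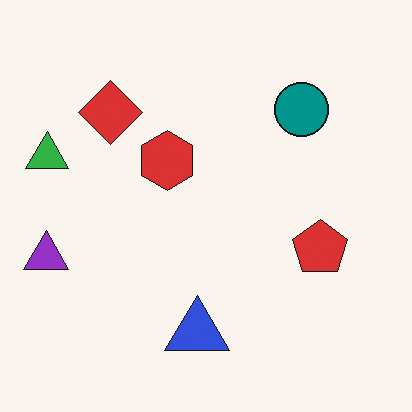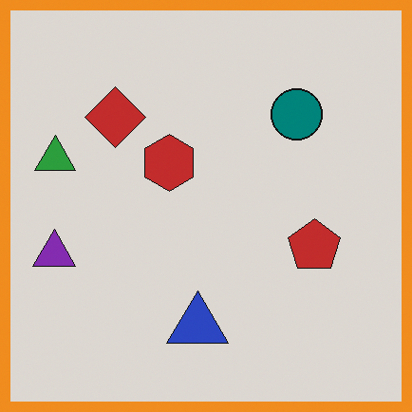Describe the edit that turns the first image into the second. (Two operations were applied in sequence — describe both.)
The image was slightly darkened, then framed with a orange border.

Every pixel — background and shapes alike — is uniformly darkened. A solid orange frame runs around the edge of the second image, with the content slightly shrunk inside it.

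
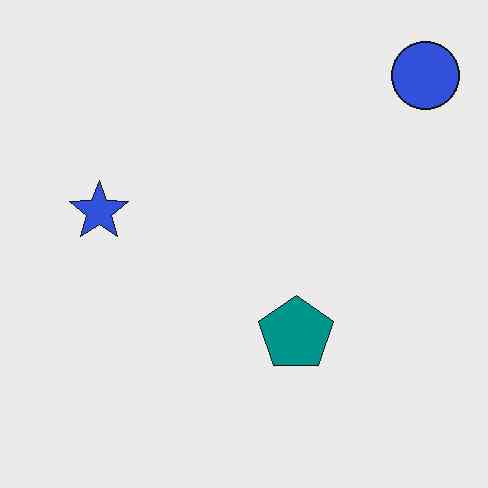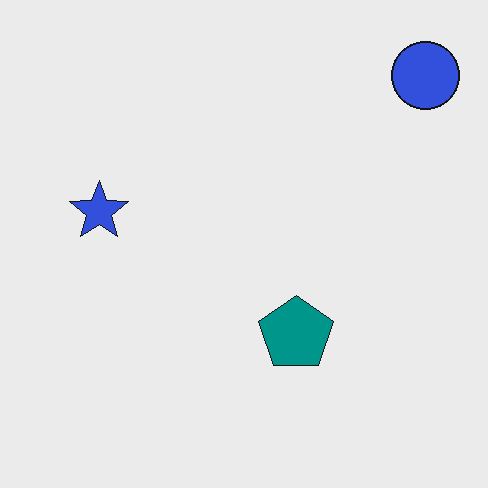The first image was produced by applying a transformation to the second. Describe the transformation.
The transformation is: JPEG-compressed with visible artifacts.

Blocky 8×8 compression artifacts appear around shape edges and the flat background shows ringing — characteristic JPEG degradation.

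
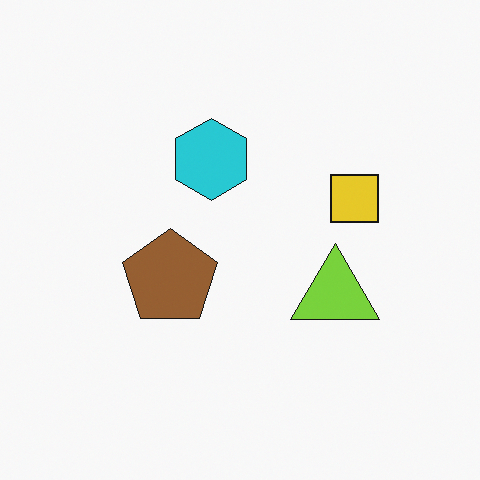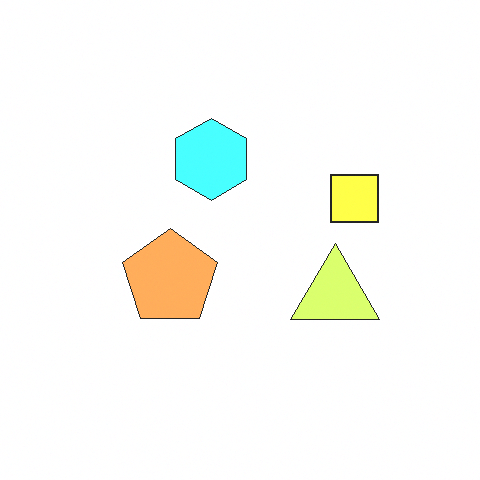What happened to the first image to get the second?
It was brightened a lot.

Every pixel — background and shapes alike — is uniformly brightened.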